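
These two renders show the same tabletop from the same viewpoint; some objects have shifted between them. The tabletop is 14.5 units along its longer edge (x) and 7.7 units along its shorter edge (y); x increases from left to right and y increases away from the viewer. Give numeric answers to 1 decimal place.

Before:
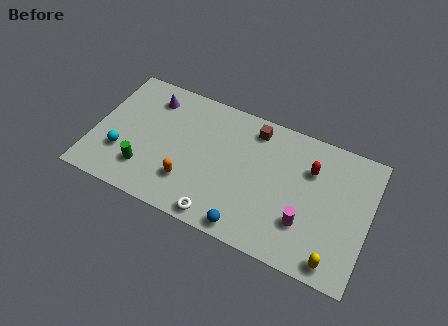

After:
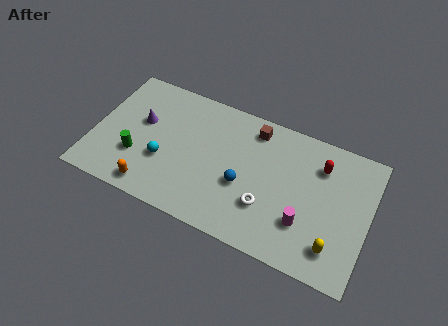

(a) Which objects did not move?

the magenta cylinder and the brown cube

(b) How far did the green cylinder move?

0.8

The green cylinder was near (2.9, 1.9) before and (2.4, 2.5) after, so it travelled √(0.5² + 0.6²) ≈ 0.8 units.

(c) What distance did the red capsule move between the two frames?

0.6

The red capsule moved from about (11.3, 5.4) to (11.8, 5.8), a distance of √(0.5² + 0.4²) ≈ 0.6.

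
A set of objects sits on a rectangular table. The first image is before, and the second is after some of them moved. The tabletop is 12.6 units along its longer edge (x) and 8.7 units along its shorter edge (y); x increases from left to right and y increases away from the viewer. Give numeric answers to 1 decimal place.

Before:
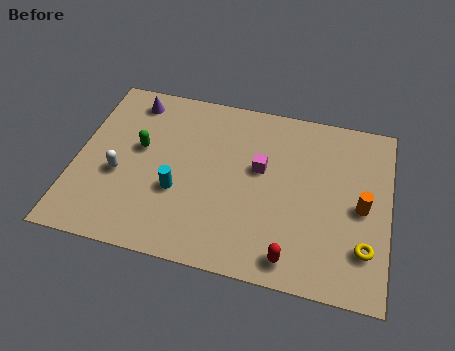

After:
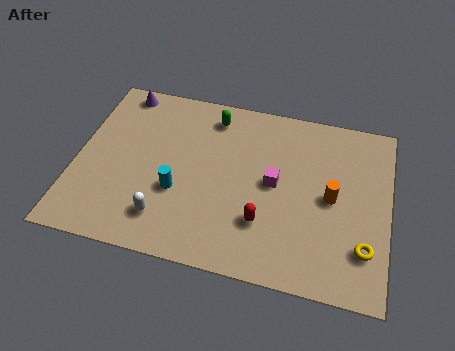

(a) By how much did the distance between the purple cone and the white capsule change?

+2.5

Before: roughly 3.9 units apart; after: 6.4. That's 2.5 units further apart.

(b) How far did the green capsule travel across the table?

3.6

The green capsule was near (2.5, 5.0) before and (5.3, 7.3) after, so it travelled √(2.8² + 2.3²) ≈ 3.6 units.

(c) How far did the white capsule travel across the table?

2.6

The white capsule moved from about (1.8, 3.5) to (3.8, 1.8), a distance of √(2.0² + 1.7²) ≈ 2.6.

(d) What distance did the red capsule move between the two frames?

1.8

From (8.9, 1.1) to (7.7, 2.5), the red capsule covered √(1.2² + 1.4²) ≈ 1.8 units.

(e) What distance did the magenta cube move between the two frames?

0.8

The magenta cube was near (7.4, 5.1) before and (8.0, 4.5) after, so it travelled √(0.6² + 0.6²) ≈ 0.8 units.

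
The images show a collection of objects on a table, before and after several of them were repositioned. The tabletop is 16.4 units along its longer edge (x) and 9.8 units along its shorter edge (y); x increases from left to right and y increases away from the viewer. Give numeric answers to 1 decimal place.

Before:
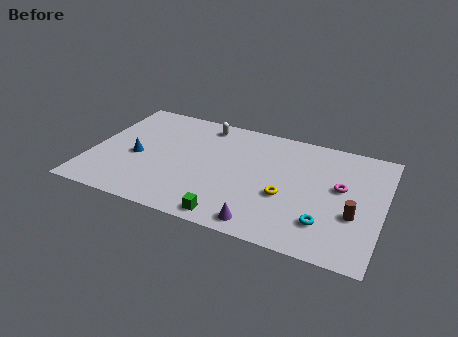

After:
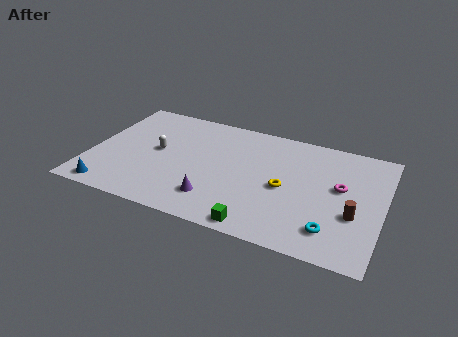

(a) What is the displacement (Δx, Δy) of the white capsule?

(-2.3, -3.3)

From the two frames, the white capsule sits at roughly (6.0, 8.5) before and (3.7, 5.2) after.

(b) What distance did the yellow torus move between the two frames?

0.7

From (11.1, 3.8) to (11.0, 4.5), the yellow torus covered √(0.1² + 0.7²) ≈ 0.7 units.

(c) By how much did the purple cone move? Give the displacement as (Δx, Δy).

(-2.8, 1.1)

From the two frames, the purple cone sits at roughly (10.1, 1.1) before and (7.3, 2.2) after.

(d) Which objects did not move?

the brown cylinder and the magenta torus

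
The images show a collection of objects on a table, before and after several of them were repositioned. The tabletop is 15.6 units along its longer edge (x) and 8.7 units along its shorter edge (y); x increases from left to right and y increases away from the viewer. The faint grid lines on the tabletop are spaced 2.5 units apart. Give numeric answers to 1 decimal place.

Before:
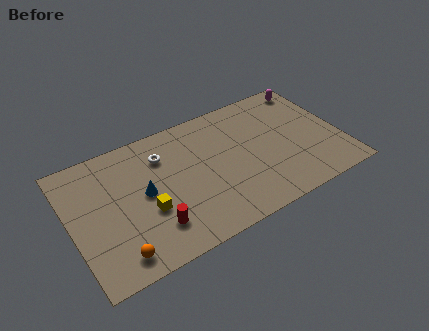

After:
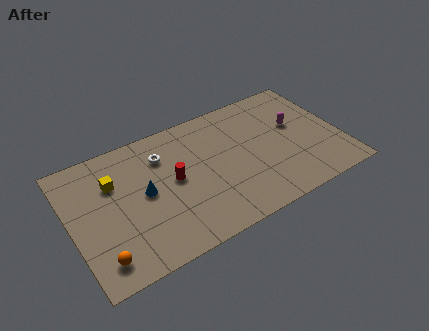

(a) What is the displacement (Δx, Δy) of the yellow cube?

(-1.6, 2.7)

The yellow cube started near (4.2, 3.3) and ended near (2.6, 6.0).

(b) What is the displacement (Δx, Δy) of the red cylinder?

(1.5, 2.5)

From the two frames, the red cylinder sits at roughly (4.4, 2.1) before and (5.9, 4.6) after.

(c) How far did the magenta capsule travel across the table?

2.7

The magenta capsule moved from about (14.5, 7.6) to (13.2, 5.2), a distance of √(1.3² + 2.4²) ≈ 2.7.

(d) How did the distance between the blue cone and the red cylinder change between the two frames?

-0.7

Before: roughly 2.4 units apart; after: 1.7. That's 0.7 units closer together.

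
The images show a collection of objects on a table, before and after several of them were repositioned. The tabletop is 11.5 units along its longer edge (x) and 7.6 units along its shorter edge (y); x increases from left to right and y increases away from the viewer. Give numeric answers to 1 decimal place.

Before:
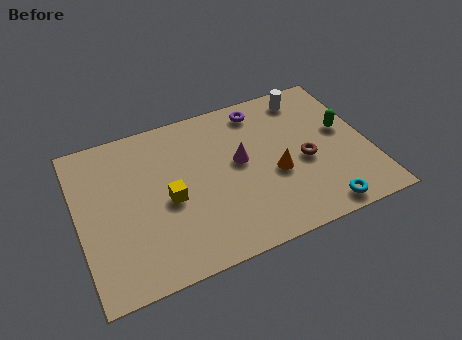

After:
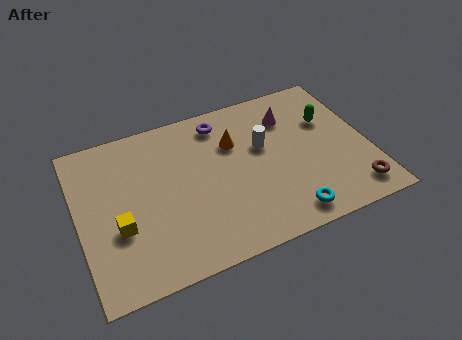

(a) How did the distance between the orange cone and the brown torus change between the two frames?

+4.7

Before: roughly 1.2 units apart; after: 5.9. That's 4.7 units further apart.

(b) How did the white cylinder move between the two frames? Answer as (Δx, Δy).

(-2.0, -1.9)

The white cylinder was at about (9.4, 6.5) and moved to about (7.4, 4.6).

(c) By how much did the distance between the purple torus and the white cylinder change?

+0.4

They were about 1.9 units apart before and 2.3 after — 0.4 units further apart.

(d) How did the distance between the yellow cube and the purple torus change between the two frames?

+0.6

They were about 5.1 units apart before and 5.7 after — 0.6 units further apart.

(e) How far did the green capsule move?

0.9

From (10.6, 4.3) to (10.1, 5.0), the green capsule covered √(0.5² + 0.7²) ≈ 0.9 units.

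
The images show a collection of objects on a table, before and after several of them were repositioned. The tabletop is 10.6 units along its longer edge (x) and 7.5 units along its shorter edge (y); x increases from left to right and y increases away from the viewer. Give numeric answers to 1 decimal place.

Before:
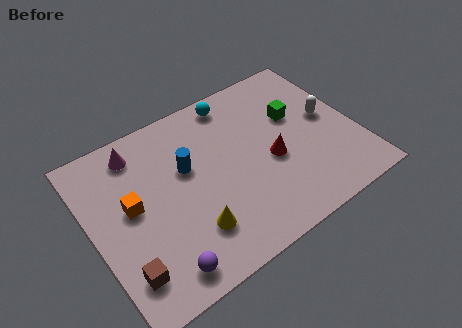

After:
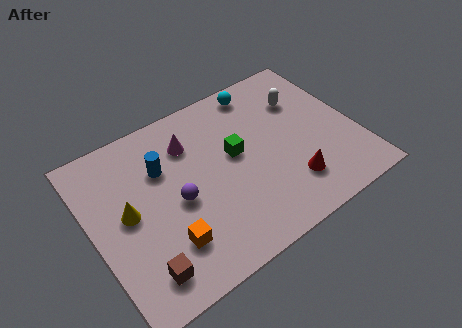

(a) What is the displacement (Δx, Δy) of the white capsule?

(-0.8, 1.3)

The white capsule was at about (9.6, 4.0) and moved to about (8.8, 5.3).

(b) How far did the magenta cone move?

2.1

The magenta cone was near (2.2, 6.3) before and (4.2, 5.6) after, so it travelled √(2.0² + 0.7²) ≈ 2.1 units.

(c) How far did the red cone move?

1.5

The red cone was near (7.1, 3.2) before and (7.6, 1.8) after, so it travelled √(0.5² + 1.4²) ≈ 1.5 units.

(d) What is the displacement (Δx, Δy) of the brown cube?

(0.6, -0.3)

From the two frames, the brown cube sits at roughly (0.9, 1.6) before and (1.5, 1.3) after.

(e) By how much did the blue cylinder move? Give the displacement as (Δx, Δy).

(-0.9, 0.5)

The blue cylinder started near (3.9, 4.6) and ended near (3.0, 5.1).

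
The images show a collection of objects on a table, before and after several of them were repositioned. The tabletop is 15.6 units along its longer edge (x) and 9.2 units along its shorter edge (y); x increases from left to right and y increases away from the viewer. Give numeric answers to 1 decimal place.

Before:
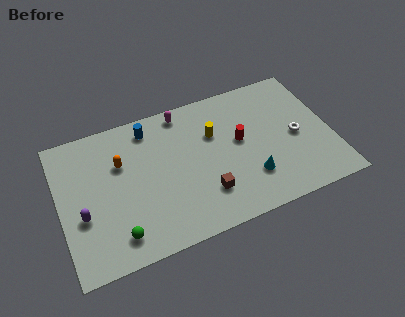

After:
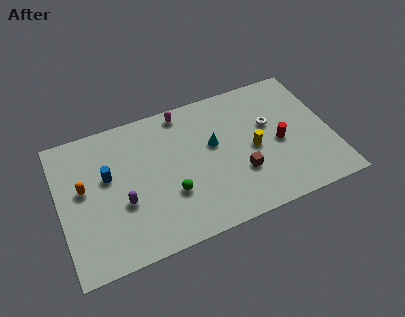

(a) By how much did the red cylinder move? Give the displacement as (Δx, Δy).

(2.2, -0.9)

The red cylinder was at about (10.4, 5.1) and moved to about (12.6, 4.2).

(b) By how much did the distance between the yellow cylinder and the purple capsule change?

-0.6

They were about 8.2 units apart before and 7.6 after — 0.6 units closer together.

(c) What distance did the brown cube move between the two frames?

2.2

The brown cube was near (8.1, 2.4) before and (10.2, 3.0) after, so it travelled √(2.1² + 0.6²) ≈ 2.2 units.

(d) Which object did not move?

the magenta capsule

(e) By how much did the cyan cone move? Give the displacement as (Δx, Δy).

(-1.8, 2.9)

The cyan cone started near (10.7, 2.5) and ended near (8.9, 5.4).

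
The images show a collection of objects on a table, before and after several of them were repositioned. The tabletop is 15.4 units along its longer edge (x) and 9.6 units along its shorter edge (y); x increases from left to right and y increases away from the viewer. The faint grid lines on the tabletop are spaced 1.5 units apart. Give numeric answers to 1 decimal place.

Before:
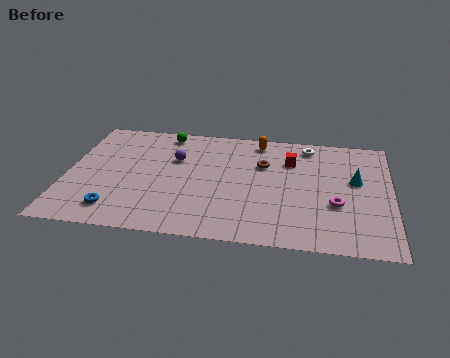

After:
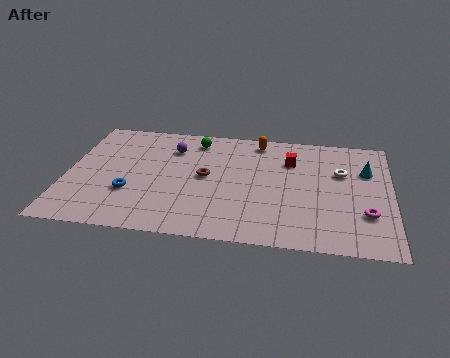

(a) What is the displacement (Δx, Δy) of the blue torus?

(0.6, 1.5)

From the two frames, the blue torus sits at roughly (2.5, 1.7) before and (3.1, 3.2) after.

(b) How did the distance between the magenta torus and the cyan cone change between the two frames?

+1.3

Before: roughly 2.3 units apart; after: 3.6. That's 1.3 units further apart.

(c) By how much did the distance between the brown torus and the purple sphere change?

-1.4

They were about 4.2 units apart before and 2.8 after — 1.4 units closer together.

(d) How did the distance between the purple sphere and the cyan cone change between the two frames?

+0.7

They were about 8.6 units apart before and 9.3 after — 0.7 units further apart.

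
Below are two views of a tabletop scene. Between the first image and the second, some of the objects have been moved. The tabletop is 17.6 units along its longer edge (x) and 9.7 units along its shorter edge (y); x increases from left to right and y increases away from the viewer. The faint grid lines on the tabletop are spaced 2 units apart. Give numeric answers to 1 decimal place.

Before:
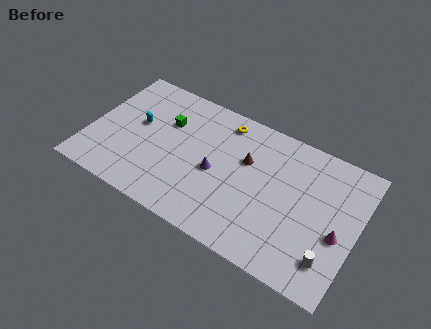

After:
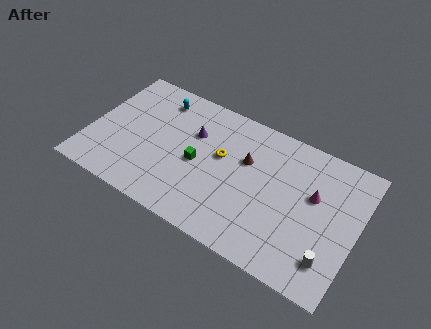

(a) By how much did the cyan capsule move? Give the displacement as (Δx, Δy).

(1.0, 2.5)

From the two frames, the cyan capsule sits at roughly (3.0, 5.5) before and (4.0, 8.0) after.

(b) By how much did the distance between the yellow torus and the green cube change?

-2.2

Before: roughly 4.0 units apart; after: 1.8. That's 2.2 units closer together.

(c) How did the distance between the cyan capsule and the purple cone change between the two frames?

-2.5

They were about 5.5 units apart before and 3.0 after — 2.5 units closer together.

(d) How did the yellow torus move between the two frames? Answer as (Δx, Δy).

(0.2, -2.6)

From the two frames, the yellow torus sits at roughly (8.4, 8.3) before and (8.6, 5.7) after.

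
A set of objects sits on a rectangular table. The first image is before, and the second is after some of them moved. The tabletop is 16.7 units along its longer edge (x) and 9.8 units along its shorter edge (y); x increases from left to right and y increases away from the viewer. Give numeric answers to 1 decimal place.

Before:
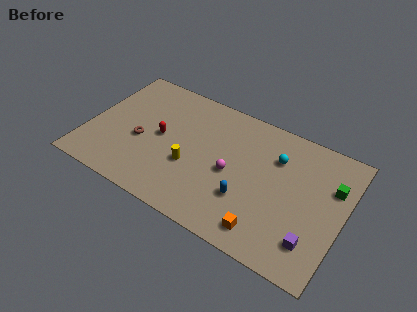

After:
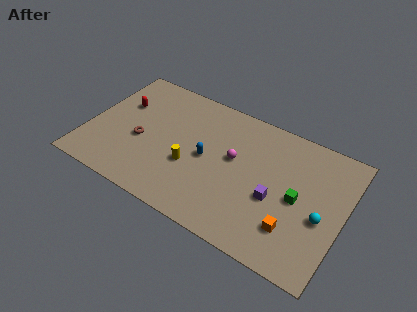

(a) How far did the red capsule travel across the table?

3.2

The red capsule was near (4.7, 5.0) before and (1.8, 6.4) after, so it travelled √(2.9² + 1.4²) ≈ 3.2 units.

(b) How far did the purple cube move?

3.2

From (15.1, 2.2) to (12.4, 4.0), the purple cube covered √(2.7² + 1.8²) ≈ 3.2 units.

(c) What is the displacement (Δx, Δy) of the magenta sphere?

(0.0, 1.1)

From the two frames, the magenta sphere sits at roughly (9.5, 4.5) before and (9.5, 5.6) after.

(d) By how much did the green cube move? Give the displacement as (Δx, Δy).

(-2.0, -1.9)

The green cube started near (15.8, 6.6) and ended near (13.8, 4.7).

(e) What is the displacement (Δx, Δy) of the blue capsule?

(-2.9, 1.7)

From the two frames, the blue capsule sits at roughly (10.7, 3.1) before and (7.8, 4.8) after.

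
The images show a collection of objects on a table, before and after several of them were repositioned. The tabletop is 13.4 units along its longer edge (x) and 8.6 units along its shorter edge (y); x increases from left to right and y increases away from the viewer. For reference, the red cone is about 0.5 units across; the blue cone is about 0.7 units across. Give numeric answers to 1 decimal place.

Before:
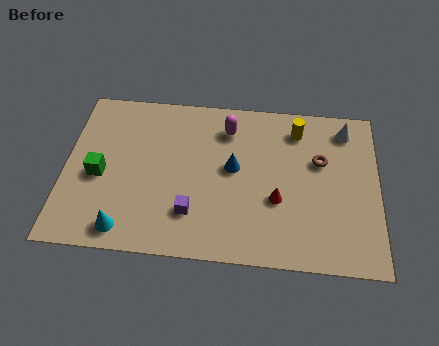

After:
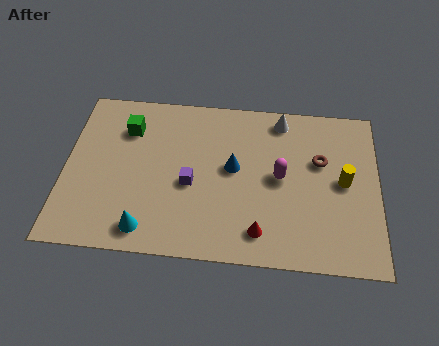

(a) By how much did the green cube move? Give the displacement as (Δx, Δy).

(1.1, 2.6)

The green cube started near (1.5, 3.8) and ended near (2.6, 6.4).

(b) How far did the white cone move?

2.8

The white cone was near (12.0, 7.2) before and (9.2, 7.5) after, so it travelled √(2.8² + 0.3²) ≈ 2.8 units.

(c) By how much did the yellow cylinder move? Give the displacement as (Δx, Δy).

(2.0, -2.6)

From the two frames, the yellow cylinder sits at roughly (9.9, 7.0) before and (11.9, 4.4) after.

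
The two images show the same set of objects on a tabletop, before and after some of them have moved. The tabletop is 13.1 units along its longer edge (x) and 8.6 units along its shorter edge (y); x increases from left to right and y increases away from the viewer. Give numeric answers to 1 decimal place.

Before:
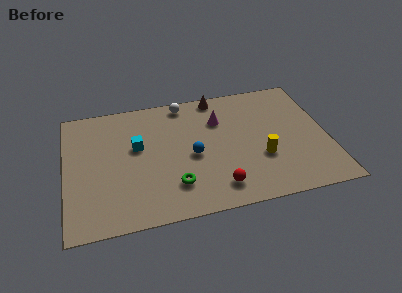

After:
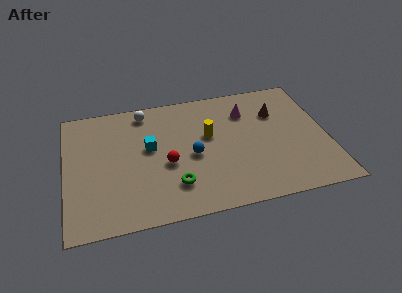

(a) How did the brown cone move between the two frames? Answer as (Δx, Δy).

(2.9, -1.8)

From the two frames, the brown cone sits at roughly (7.8, 7.8) before and (10.7, 6.0) after.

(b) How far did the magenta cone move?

1.4

From (7.8, 6.1) to (9.2, 6.4), the magenta cone covered √(1.4² + 0.3²) ≈ 1.4 units.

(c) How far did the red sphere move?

3.2

The red sphere moved from about (7.4, 1.5) to (5.0, 3.6), a distance of √(2.4² + 2.1²) ≈ 3.2.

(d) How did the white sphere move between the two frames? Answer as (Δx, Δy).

(-2.0, -0.2)

The white sphere started near (6.1, 7.7) and ended near (4.1, 7.5).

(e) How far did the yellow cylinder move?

3.3

The yellow cylinder moved from about (9.7, 3.0) to (7.2, 5.1), a distance of √(2.5² + 2.1²) ≈ 3.3.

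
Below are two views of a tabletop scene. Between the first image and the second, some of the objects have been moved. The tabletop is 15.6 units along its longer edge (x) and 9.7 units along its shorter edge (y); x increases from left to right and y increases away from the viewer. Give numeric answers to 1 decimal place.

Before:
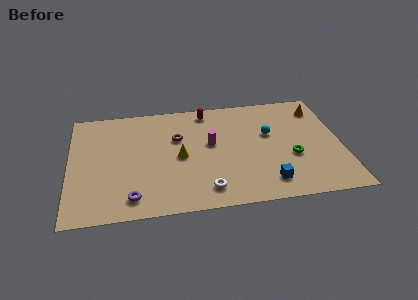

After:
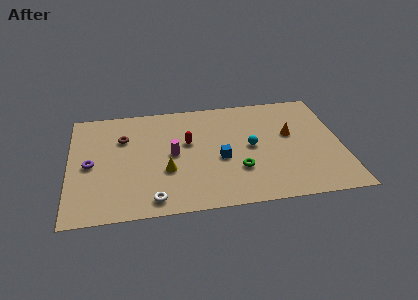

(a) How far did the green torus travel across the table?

3.2

From (12.7, 3.7) to (9.6, 3.0), the green torus covered √(3.1² + 0.7²) ≈ 3.2 units.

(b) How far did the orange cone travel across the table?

2.8

The orange cone moved from about (14.5, 7.8) to (12.7, 5.7), a distance of √(1.8² + 2.1²) ≈ 2.8.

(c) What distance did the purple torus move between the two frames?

3.9

The purple torus moved from about (3.5, 1.5) to (1.2, 4.6), a distance of √(2.3² + 3.1²) ≈ 3.9.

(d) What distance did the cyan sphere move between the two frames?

1.5

The cyan sphere moved from about (11.5, 5.9) to (10.4, 4.9), a distance of √(1.1² + 1.0²) ≈ 1.5.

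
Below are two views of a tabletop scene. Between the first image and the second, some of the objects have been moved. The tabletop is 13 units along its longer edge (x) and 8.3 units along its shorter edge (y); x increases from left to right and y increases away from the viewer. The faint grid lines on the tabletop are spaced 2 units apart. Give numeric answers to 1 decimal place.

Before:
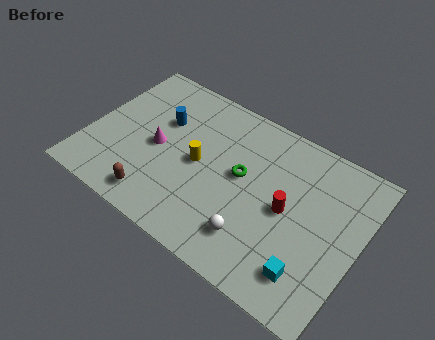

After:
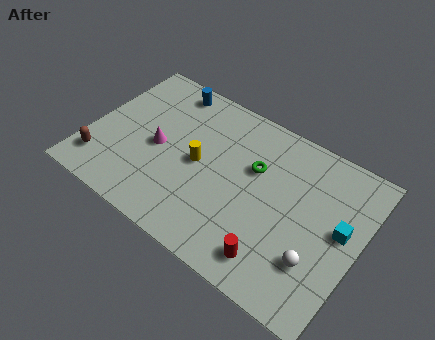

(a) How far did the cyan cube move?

3.0

The cyan cube moved from about (11.1, 1.7) to (12.1, 4.5), a distance of √(1.0² + 2.8²) ≈ 3.0.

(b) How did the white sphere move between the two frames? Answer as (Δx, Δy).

(2.9, 0.5)

From the two frames, the white sphere sits at roughly (8.4, 1.9) before and (11.3, 2.4) after.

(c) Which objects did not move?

the magenta cone and the yellow cylinder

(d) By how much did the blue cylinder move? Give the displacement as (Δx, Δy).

(-0.1, 1.9)

From the two frames, the blue cylinder sits at roughly (3.2, 5.4) before and (3.1, 7.3) after.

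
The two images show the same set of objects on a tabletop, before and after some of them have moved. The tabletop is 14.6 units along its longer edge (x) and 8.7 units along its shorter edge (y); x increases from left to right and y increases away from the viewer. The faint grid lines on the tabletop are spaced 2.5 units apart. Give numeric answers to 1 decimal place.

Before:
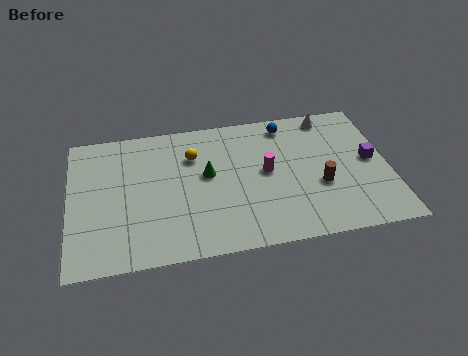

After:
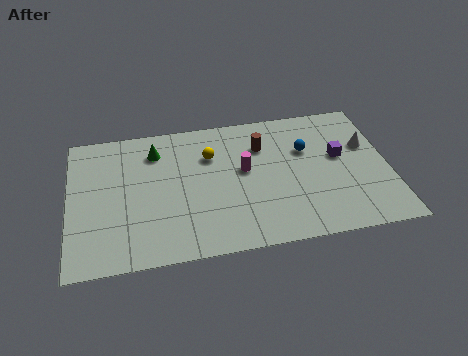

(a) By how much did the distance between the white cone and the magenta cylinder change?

+1.3

Before: roughly 4.4 units apart; after: 5.7. That's 1.3 units further apart.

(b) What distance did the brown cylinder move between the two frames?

3.9

From (11.4, 3.3) to (8.9, 6.3), the brown cylinder covered √(2.5² + 3.0²) ≈ 3.9 units.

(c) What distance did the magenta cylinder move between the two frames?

1.0

The magenta cylinder moved from about (9.0, 4.6) to (8.0, 4.9), a distance of √(1.0² + 0.3²) ≈ 1.0.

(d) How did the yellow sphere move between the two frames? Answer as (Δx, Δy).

(0.8, -0.1)

The yellow sphere was at about (5.7, 6.2) and moved to about (6.5, 6.1).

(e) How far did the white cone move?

2.7

The white cone moved from about (12.1, 7.7) to (13.7, 5.5), a distance of √(1.6² + 2.2²) ≈ 2.7.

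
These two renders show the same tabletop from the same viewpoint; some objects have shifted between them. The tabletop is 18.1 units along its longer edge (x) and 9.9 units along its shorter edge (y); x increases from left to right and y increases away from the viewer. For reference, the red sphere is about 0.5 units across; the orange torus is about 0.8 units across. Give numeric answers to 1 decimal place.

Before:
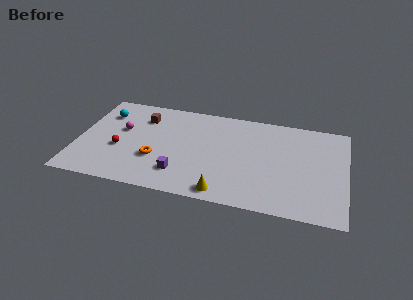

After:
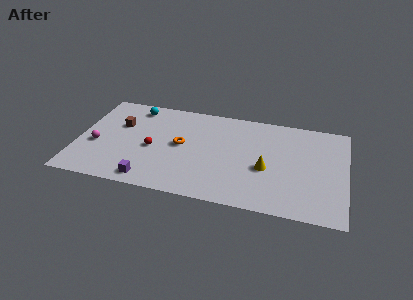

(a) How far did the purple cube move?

2.3

The purple cube was near (7.1, 2.3) before and (5.1, 1.2) after, so it travelled √(2.0² + 1.1²) ≈ 2.3 units.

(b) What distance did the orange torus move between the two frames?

2.4

The orange torus was near (5.4, 3.4) before and (7.0, 5.2) after, so it travelled √(1.6² + 1.8²) ≈ 2.4 units.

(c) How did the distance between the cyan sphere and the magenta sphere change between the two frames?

+3.1

They were about 2.0 units apart before and 5.1 after — 3.1 units further apart.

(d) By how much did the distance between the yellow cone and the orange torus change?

+0.7

They were about 5.2 units apart before and 5.9 after — 0.7 units further apart.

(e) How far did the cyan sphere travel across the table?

2.3

The cyan sphere was near (1.6, 7.4) before and (3.6, 8.5) after, so it travelled √(2.0² + 1.1²) ≈ 2.3 units.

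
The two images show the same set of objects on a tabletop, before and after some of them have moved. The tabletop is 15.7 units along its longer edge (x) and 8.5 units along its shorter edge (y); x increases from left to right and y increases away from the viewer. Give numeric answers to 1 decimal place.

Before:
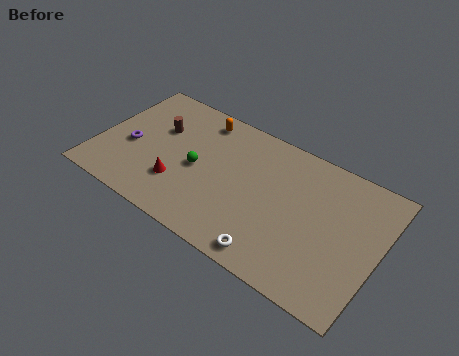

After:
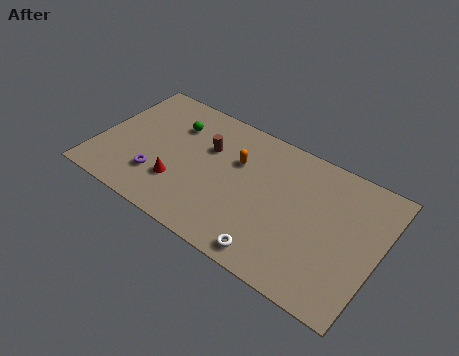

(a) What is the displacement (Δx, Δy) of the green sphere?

(-1.7, 2.2)

The green sphere was at about (5.6, 4.0) and moved to about (3.9, 6.2).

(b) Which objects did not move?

the red cone and the white torus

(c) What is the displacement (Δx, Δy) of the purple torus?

(1.8, -1.3)

From the two frames, the purple torus sits at roughly (1.8, 3.6) before and (3.6, 2.3) after.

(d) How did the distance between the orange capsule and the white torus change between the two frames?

-2.8

They were about 8.2 units apart before and 5.4 after — 2.8 units closer together.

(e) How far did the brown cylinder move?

2.8

The brown cylinder was near (3.1, 5.5) before and (5.9, 5.6) after, so it travelled √(2.8² + 0.1²) ≈ 2.8 units.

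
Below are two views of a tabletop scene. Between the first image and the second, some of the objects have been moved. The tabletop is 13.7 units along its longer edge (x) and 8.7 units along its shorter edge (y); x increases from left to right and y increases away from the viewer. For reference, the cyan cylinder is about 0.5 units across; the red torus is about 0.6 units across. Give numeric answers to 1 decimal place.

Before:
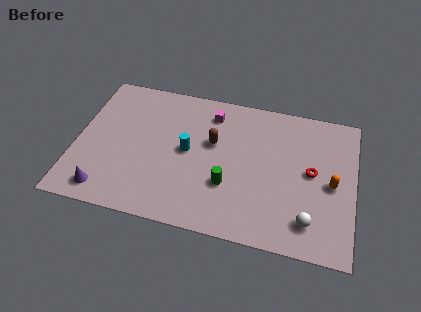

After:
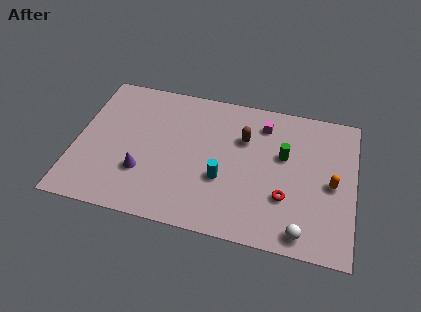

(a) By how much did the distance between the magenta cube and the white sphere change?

-1.0

The distance was about 7.4 in the first image and 6.4 in the second, so they moved 1.0 units closer together.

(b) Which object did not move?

the orange capsule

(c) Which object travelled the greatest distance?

the green cylinder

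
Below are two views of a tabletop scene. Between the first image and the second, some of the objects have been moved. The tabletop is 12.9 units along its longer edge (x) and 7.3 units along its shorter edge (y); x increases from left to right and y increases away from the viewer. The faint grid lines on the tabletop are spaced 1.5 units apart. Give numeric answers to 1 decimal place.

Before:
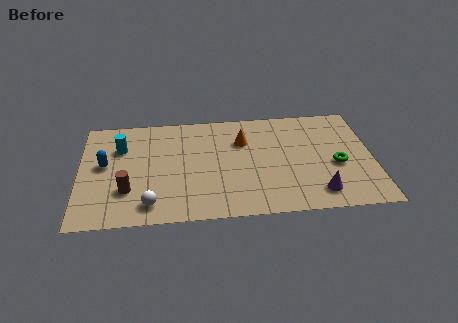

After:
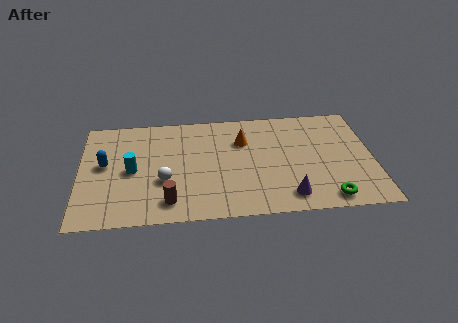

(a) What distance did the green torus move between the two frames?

2.3

The green torus moved from about (11.3, 3.1) to (10.8, 0.9), a distance of √(0.5² + 2.2²) ≈ 2.3.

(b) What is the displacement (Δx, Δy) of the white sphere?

(0.6, 1.5)

The white sphere started near (3.1, 1.2) and ended near (3.7, 2.7).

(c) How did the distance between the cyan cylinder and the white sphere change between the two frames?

-2.5

The distance was about 4.1 in the first image and 1.6 in the second, so they moved 2.5 units closer together.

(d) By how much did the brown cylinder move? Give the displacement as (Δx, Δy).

(1.8, -0.9)

The brown cylinder started near (2.1, 2.2) and ended near (3.9, 1.3).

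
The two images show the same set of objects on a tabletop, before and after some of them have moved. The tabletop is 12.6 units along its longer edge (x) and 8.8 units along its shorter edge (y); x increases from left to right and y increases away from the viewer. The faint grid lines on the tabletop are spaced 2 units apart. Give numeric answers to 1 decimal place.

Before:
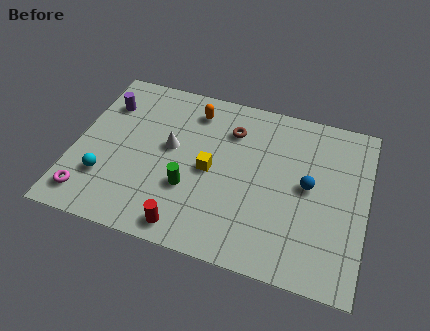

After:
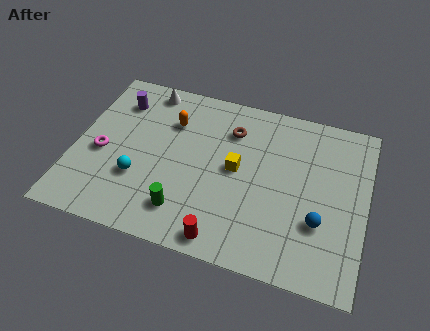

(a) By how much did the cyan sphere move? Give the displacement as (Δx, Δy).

(1.4, 0.4)

The cyan sphere started near (1.5, 2.5) and ended near (2.9, 2.9).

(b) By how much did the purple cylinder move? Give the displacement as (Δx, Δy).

(0.5, 0.3)

The purple cylinder was at about (1.1, 6.5) and moved to about (1.6, 6.8).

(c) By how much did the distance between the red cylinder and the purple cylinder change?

+1.0

The distance was about 6.9 in the first image and 7.9 in the second, so they moved 1.0 units further apart.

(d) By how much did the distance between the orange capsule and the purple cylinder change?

-1.4

The distance was about 3.9 in the first image and 2.5 in the second, so they moved 1.4 units closer together.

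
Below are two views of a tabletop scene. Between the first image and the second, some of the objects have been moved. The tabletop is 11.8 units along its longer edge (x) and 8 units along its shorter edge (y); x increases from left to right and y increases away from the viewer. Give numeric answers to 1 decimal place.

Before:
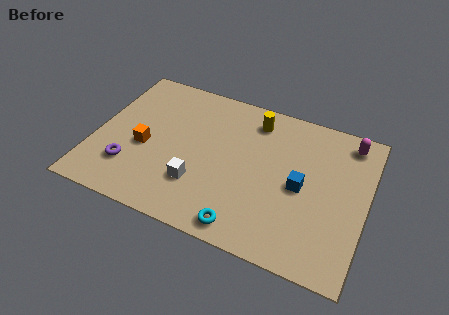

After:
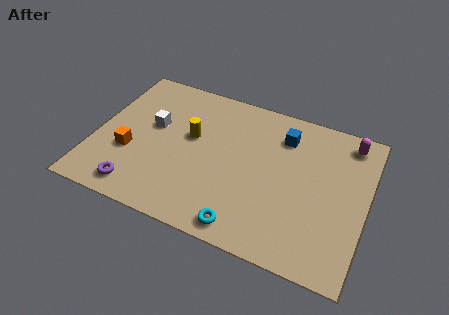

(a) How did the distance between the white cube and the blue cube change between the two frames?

+1.2

Before: roughly 4.6 units apart; after: 5.8. That's 1.2 units further apart.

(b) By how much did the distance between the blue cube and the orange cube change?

+0.4

Before: roughly 6.8 units apart; after: 7.2. That's 0.4 units further apart.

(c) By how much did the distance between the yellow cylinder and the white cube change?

-3.0

The distance was about 4.7 in the first image and 1.7 in the second, so they moved 3.0 units closer together.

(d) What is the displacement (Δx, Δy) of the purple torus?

(0.5, -1.0)

The purple torus started near (1.7, 2.1) and ended near (2.2, 1.1).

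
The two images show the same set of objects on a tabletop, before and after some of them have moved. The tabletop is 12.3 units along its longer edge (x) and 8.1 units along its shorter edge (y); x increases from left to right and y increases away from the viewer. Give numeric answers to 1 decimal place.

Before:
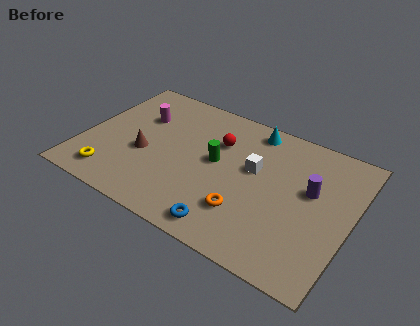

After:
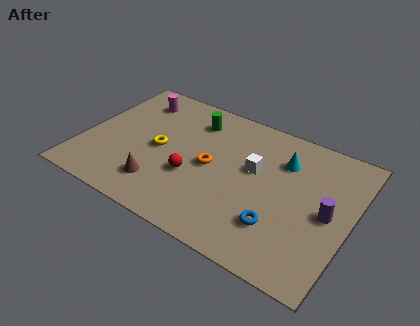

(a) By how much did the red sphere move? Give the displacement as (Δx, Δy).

(-0.8, -2.6)

From the two frames, the red sphere sits at roughly (6.0, 5.6) before and (5.2, 3.0) after.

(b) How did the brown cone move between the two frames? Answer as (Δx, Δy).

(1.0, -1.5)

The brown cone was at about (2.9, 3.3) and moved to about (3.9, 1.8).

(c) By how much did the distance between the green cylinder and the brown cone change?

+1.3

The distance was about 3.4 in the first image and 4.7 in the second, so they moved 1.3 units further apart.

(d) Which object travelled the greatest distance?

the yellow torus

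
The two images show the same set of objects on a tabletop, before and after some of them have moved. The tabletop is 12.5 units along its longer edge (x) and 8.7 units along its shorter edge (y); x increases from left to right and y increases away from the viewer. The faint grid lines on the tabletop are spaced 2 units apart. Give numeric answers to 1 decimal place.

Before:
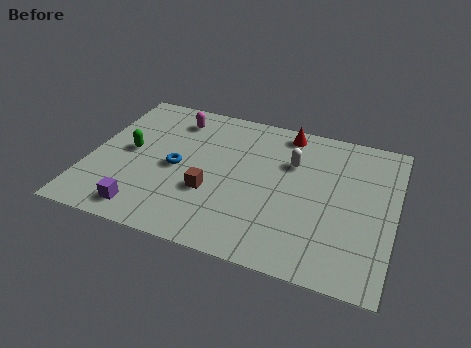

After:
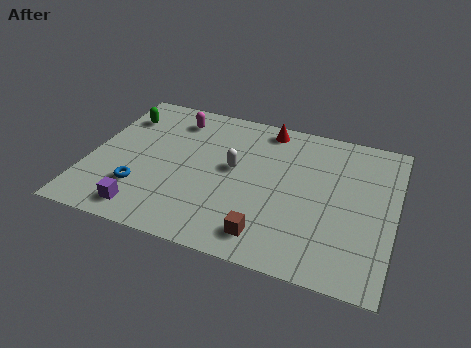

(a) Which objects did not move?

the purple cube and the magenta capsule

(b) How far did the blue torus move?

2.1

The blue torus was near (3.6, 4.1) before and (2.3, 2.4) after, so it travelled √(1.3² + 1.7²) ≈ 2.1 units.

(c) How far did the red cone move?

0.8

The red cone was near (7.8, 7.7) before and (7.0, 7.7) after, so it travelled √(0.8² + 0.0²) ≈ 0.8 units.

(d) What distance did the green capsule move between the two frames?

2.2

From (1.6, 4.5) to (1.0, 6.6), the green capsule covered √(0.6² + 2.1²) ≈ 2.2 units.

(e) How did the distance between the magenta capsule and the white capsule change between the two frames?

-1.6

The distance was about 5.1 in the first image and 3.5 in the second, so they moved 1.6 units closer together.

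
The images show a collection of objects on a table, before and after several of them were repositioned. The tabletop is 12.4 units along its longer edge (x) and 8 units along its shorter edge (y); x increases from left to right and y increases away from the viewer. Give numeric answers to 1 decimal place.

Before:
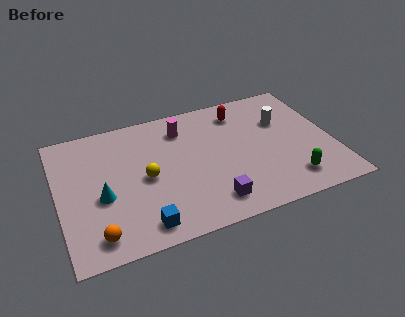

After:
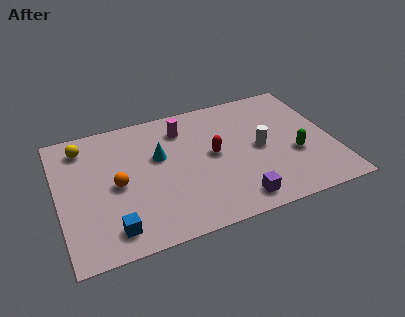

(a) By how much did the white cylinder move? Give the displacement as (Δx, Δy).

(-1.2, -1.4)

From the two frames, the white cylinder sits at roughly (10.3, 5.3) before and (9.1, 3.9) after.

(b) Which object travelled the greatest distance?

the yellow sphere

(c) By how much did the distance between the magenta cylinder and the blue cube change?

+0.5

They were about 5.7 units apart before and 6.2 after — 0.5 units further apart.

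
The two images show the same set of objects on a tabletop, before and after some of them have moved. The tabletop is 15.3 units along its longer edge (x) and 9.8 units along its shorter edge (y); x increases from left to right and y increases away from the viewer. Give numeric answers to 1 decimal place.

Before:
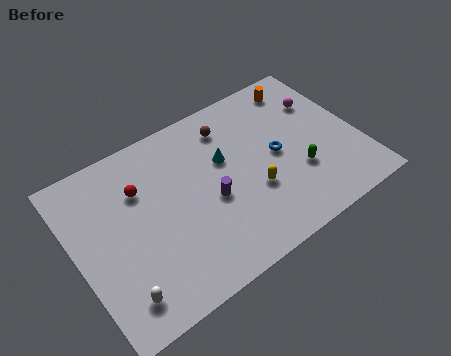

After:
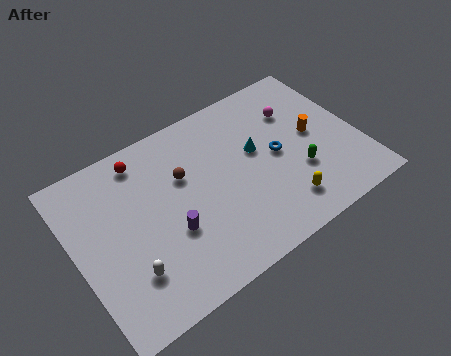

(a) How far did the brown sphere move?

3.2

The brown sphere moved from about (8.8, 7.9) to (6.0, 6.3), a distance of √(2.8² + 1.6²) ≈ 3.2.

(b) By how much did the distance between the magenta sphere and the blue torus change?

-0.9

They were about 3.5 units apart before and 2.6 after — 0.9 units closer together.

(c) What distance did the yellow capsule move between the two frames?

2.1

The yellow capsule was near (9.3, 3.5) before and (10.6, 1.9) after, so it travelled √(1.3² + 1.6²) ≈ 2.1 units.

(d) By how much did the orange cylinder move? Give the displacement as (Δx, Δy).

(0.0, -3.3)

The orange cylinder was at about (13.0, 8.4) and moved to about (13.0, 5.1).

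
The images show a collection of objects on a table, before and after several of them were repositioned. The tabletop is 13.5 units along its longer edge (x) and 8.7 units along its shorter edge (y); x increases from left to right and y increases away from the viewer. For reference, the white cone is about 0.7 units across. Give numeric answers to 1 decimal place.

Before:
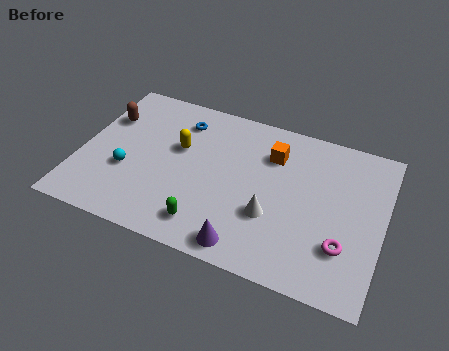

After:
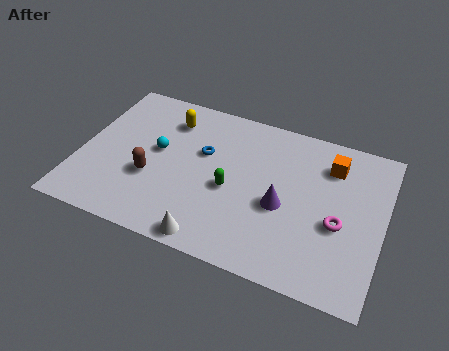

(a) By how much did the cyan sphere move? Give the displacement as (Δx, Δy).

(1.2, 1.6)

From the two frames, the cyan sphere sits at roughly (2.2, 3.2) before and (3.4, 4.8) after.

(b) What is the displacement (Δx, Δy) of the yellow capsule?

(-0.6, 1.5)

The yellow capsule was at about (4.3, 5.3) and moved to about (3.7, 6.8).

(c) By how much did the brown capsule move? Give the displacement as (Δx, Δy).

(2.4, -2.8)

The brown capsule was at about (0.9, 6.0) and moved to about (3.3, 3.2).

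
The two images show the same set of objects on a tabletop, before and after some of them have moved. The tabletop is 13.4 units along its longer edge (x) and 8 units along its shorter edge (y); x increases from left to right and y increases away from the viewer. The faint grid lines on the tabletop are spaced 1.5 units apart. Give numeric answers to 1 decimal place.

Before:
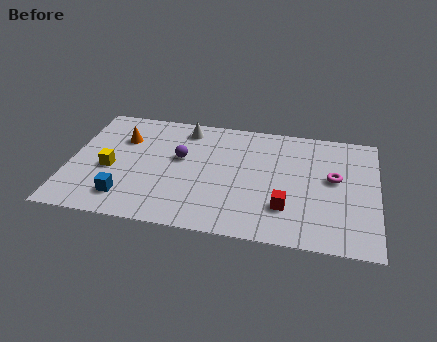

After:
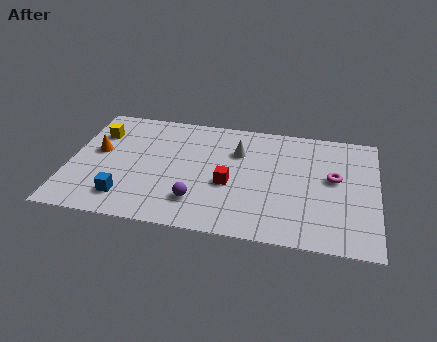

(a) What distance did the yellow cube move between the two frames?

2.5

From (1.8, 3.4) to (1.1, 5.8), the yellow cube covered √(0.7² + 2.4²) ≈ 2.5 units.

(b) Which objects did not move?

the blue cube and the magenta torus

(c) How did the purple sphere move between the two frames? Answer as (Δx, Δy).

(0.9, -2.8)

The purple sphere was at about (4.8, 4.7) and moved to about (5.7, 1.9).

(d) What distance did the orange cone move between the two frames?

1.5

The orange cone was near (2.2, 5.6) before and (1.2, 4.5) after, so it travelled √(1.0² + 1.1²) ≈ 1.5 units.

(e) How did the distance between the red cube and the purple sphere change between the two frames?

-3.4

The distance was about 5.3 in the first image and 1.9 in the second, so they moved 3.4 units closer together.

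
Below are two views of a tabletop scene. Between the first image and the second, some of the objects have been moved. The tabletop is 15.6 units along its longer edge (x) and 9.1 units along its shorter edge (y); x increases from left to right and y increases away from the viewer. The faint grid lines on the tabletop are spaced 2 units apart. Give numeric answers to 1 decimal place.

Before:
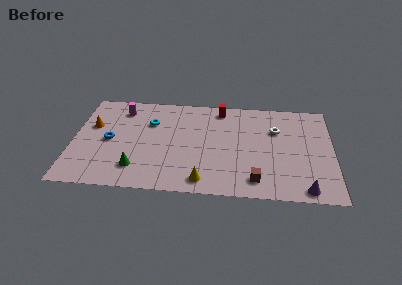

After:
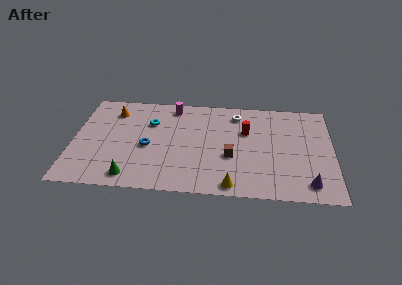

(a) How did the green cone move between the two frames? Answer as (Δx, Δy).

(-0.3, -0.8)

The green cone started near (3.9, 2.0) and ended near (3.6, 1.2).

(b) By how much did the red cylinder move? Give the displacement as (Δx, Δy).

(1.6, -2.0)

The red cylinder was at about (8.8, 7.9) and moved to about (10.4, 5.9).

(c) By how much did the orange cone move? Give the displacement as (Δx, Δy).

(1.2, 1.5)

The orange cone was at about (1.1, 5.7) and moved to about (2.3, 7.2).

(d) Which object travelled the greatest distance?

the magenta cylinder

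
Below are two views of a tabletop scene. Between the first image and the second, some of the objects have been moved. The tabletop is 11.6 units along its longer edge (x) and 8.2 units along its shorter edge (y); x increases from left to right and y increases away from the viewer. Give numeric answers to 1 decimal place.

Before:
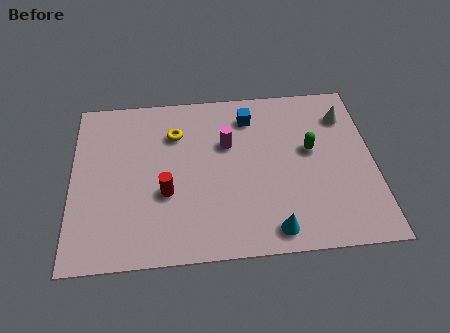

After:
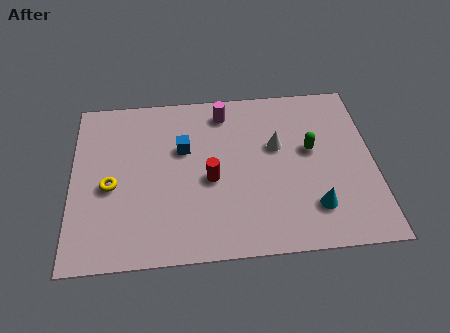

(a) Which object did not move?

the green capsule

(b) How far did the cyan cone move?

1.8

From (7.6, 1.0) to (9.2, 1.9), the cyan cone covered √(1.6² + 0.9²) ≈ 1.8 units.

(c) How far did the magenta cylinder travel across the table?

1.6

The magenta cylinder was near (6.0, 5.3) before and (5.9, 6.9) after, so it travelled √(0.1² + 1.6²) ≈ 1.6 units.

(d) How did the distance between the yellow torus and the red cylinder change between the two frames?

+0.9

The distance was about 2.9 in the first image and 3.8 in the second, so they moved 0.9 units further apart.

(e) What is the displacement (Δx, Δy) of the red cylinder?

(1.7, 0.5)

The red cylinder was at about (3.6, 3.1) and moved to about (5.3, 3.6).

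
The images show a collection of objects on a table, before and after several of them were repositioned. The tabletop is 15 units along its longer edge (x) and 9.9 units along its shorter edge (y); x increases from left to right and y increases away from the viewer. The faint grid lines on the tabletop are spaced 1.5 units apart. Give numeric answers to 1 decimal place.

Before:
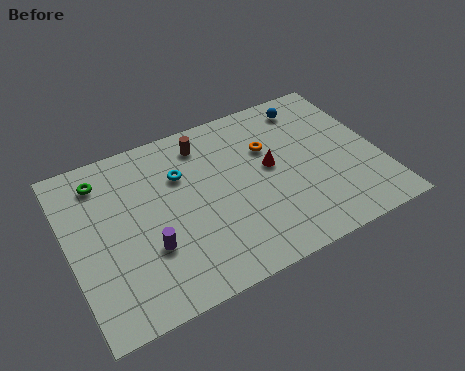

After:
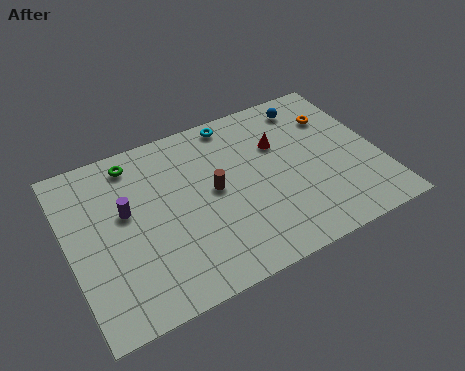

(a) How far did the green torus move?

1.6

From (1.9, 8.1) to (3.5, 8.5), the green torus covered √(1.6² + 0.4²) ≈ 1.6 units.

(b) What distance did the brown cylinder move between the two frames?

3.0

From (6.9, 8.2) to (7.0, 5.2), the brown cylinder covered √(0.1² + 3.0²) ≈ 3.0 units.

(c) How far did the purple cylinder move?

2.6

The purple cylinder was near (3.6, 3.3) before and (2.8, 5.8) after, so it travelled √(0.8² + 2.5²) ≈ 2.6 units.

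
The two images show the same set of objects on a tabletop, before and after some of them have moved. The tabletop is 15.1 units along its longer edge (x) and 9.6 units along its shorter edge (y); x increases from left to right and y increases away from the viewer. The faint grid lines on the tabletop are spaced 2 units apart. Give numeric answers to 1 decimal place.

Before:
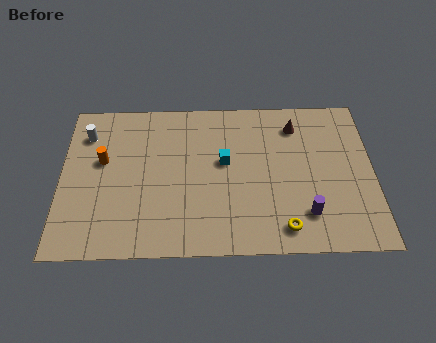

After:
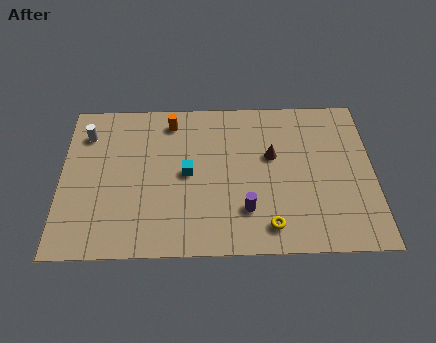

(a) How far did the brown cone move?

2.2

From (11.4, 7.7) to (10.2, 5.8), the brown cone covered √(1.2² + 1.9²) ≈ 2.2 units.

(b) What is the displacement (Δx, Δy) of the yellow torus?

(-0.7, 0.1)

From the two frames, the yellow torus sits at roughly (10.7, 1.4) before and (10.0, 1.5) after.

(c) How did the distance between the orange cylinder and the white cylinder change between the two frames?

+2.3

They were about 1.9 units apart before and 4.2 after — 2.3 units further apart.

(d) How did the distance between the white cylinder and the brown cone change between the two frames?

-1.1

Before: roughly 10.2 units apart; after: 9.1. That's 1.1 units closer together.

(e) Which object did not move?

the white cylinder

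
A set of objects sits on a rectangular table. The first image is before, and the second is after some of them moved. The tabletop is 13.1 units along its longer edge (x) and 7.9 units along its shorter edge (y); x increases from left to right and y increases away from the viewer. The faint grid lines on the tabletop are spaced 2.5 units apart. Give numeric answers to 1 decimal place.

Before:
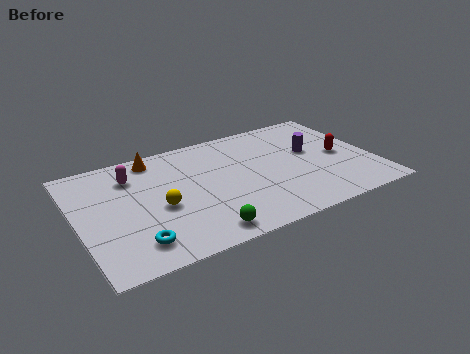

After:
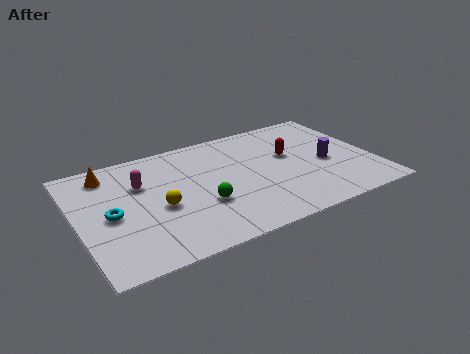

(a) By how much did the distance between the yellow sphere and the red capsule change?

-2.1

They were about 8.2 units apart before and 6.1 after — 2.1 units closer together.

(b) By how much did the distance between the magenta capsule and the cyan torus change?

-2.3

Before: roughly 4.5 units apart; after: 2.2. That's 2.3 units closer together.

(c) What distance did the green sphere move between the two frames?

1.8

From (5.0, 1.0) to (5.3, 2.8), the green sphere covered √(0.3² + 1.8²) ≈ 1.8 units.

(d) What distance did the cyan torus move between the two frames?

2.3

The cyan torus moved from about (2.2, 1.5) to (1.4, 3.7), a distance of √(0.8² + 2.2²) ≈ 2.3.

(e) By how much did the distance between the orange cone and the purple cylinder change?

+2.7

The distance was about 7.2 in the first image and 9.9 in the second, so they moved 2.7 units further apart.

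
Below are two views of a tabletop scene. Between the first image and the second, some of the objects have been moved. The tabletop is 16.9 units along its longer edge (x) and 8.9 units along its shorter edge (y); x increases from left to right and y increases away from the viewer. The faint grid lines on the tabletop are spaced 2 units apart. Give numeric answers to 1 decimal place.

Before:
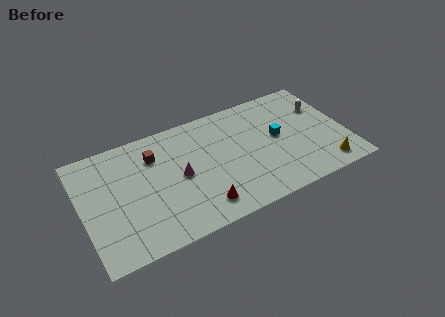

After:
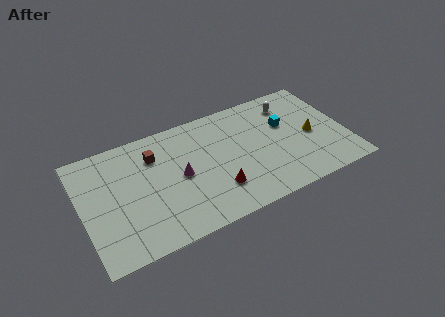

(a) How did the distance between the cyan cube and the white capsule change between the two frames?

-1.8

The distance was about 3.4 in the first image and 1.6 in the second, so they moved 1.8 units closer together.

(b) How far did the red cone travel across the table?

1.4

The red cone was near (7.2, 1.6) before and (8.3, 2.4) after, so it travelled √(1.1² + 0.8²) ≈ 1.4 units.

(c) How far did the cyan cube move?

1.0

From (12.6, 4.8) to (13.2, 5.6), the cyan cube covered √(0.6² + 0.8²) ≈ 1.0 units.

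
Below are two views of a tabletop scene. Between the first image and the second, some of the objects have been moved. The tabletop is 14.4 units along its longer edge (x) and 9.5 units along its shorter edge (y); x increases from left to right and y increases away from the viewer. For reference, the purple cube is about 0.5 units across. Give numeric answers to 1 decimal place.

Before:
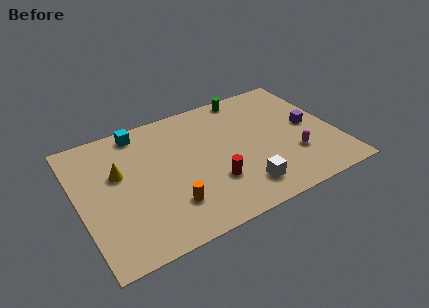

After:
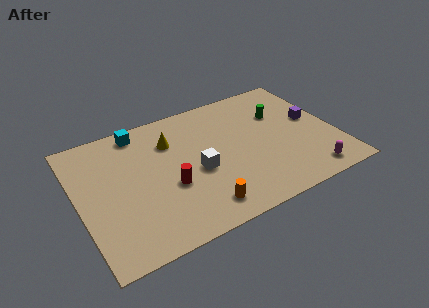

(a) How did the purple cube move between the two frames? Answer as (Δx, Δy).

(0.3, 0.4)

The purple cube was at about (13.0, 4.8) and moved to about (13.3, 5.2).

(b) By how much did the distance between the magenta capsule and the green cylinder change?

-0.7

The distance was about 6.0 in the first image and 5.3 in the second, so they moved 0.7 units closer together.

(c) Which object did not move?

the cyan cube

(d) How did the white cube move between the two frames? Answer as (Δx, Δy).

(-2.2, 2.3)

The white cube was at about (8.7, 1.8) and moved to about (6.5, 4.1).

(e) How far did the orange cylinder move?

1.8

From (4.7, 2.4) to (6.3, 1.5), the orange cylinder covered √(1.6² + 0.9²) ≈ 1.8 units.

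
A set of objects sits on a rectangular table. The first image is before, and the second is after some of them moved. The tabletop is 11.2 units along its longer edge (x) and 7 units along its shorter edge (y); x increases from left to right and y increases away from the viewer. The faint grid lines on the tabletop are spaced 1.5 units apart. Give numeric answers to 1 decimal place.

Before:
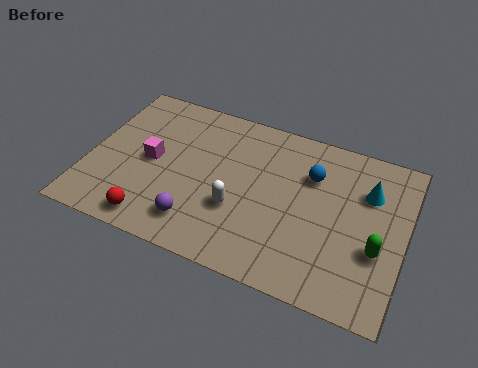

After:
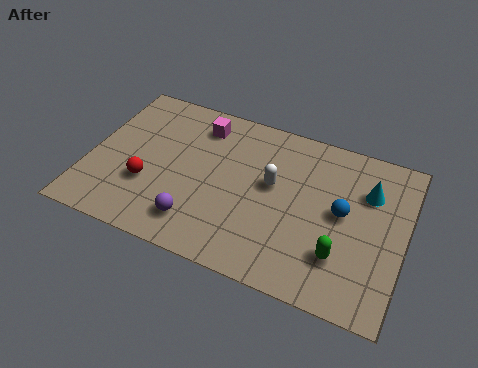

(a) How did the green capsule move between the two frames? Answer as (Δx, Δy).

(-1.2, -0.7)

From the two frames, the green capsule sits at roughly (10.3, 2.6) before and (9.1, 1.9) after.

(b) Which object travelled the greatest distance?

the magenta cube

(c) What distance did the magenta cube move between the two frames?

2.7

From (2.2, 3.5) to (3.7, 5.7), the magenta cube covered √(1.5² + 2.2²) ≈ 2.7 units.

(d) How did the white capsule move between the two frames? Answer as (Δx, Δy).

(1.1, 1.5)

From the two frames, the white capsule sits at roughly (5.4, 2.5) before and (6.5, 4.0) after.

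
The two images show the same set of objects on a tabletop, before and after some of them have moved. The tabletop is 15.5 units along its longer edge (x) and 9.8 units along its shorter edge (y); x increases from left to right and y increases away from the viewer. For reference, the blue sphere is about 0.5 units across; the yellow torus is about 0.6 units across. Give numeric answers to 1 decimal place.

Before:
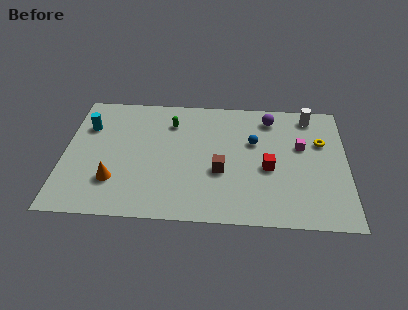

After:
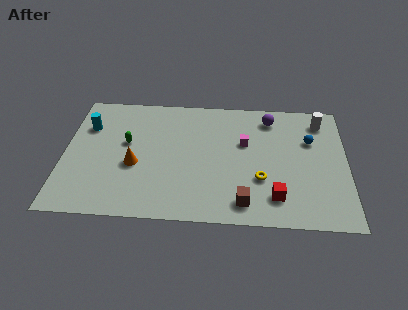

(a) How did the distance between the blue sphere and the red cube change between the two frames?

+2.7

The distance was about 2.2 in the first image and 4.9 in the second, so they moved 2.7 units further apart.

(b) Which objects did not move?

the purple sphere and the cyan cylinder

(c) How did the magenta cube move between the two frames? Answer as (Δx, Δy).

(-3.1, 0.1)

From the two frames, the magenta cube sits at roughly (13.0, 6.0) before and (9.9, 6.1) after.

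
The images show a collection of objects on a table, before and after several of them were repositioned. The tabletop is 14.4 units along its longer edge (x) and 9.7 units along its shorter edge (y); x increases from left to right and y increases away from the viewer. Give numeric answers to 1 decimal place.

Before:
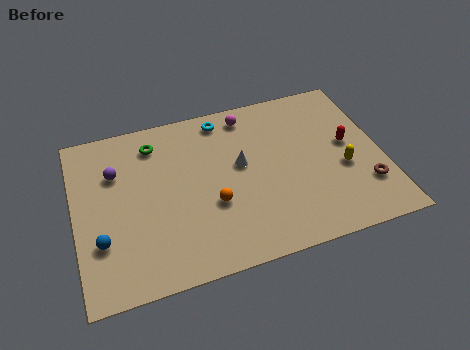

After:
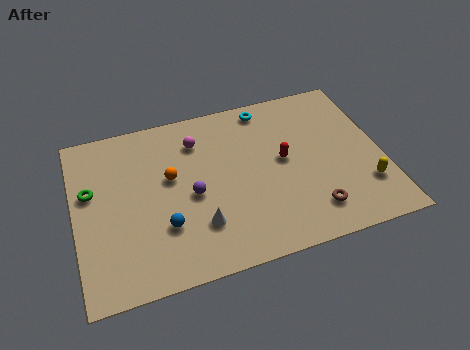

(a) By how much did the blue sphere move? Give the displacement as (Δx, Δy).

(2.9, 0.0)

The blue sphere started near (1.1, 3.0) and ended near (4.0, 3.0).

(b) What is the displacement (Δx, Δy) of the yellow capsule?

(0.9, -1.3)

From the two frames, the yellow capsule sits at roughly (12.5, 3.9) before and (13.4, 2.6) after.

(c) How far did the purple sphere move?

4.1

The purple sphere moved from about (2.0, 6.7) to (5.4, 4.4), a distance of √(3.4² + 2.3²) ≈ 4.1.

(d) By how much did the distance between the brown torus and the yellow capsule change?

+1.1

Before: roughly 1.6 units apart; after: 2.7. That's 1.1 units further apart.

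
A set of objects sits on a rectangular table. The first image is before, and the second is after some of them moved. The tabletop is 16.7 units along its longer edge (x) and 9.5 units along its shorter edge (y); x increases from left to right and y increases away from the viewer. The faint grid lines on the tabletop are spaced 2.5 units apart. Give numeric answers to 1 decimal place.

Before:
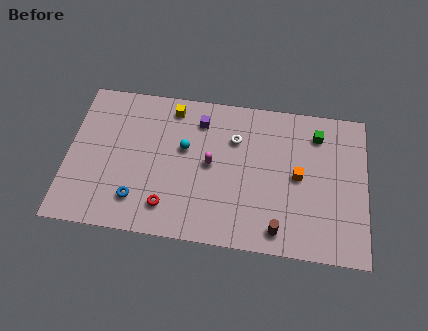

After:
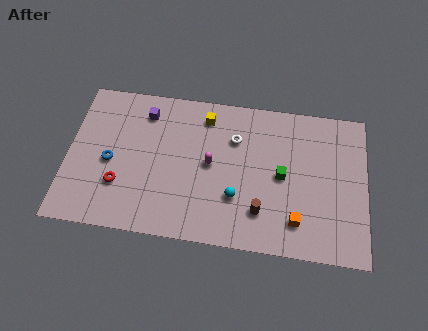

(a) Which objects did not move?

the white torus and the magenta capsule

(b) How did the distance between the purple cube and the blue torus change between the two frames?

-2.6

The distance was about 6.4 in the first image and 3.8 in the second, so they moved 2.6 units closer together.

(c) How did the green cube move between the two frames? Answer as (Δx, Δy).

(-1.9, -2.9)

The green cube was at about (13.9, 7.6) and moved to about (12.0, 4.7).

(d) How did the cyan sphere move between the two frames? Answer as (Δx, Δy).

(3.0, -2.7)

From the two frames, the cyan sphere sits at roughly (6.5, 5.7) before and (9.5, 3.0) after.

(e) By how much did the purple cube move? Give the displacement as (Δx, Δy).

(-3.1, 0.1)

From the two frames, the purple cube sits at roughly (7.3, 7.6) before and (4.2, 7.7) after.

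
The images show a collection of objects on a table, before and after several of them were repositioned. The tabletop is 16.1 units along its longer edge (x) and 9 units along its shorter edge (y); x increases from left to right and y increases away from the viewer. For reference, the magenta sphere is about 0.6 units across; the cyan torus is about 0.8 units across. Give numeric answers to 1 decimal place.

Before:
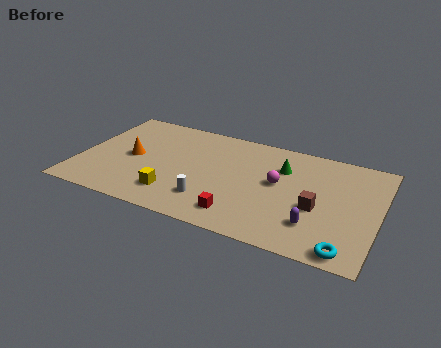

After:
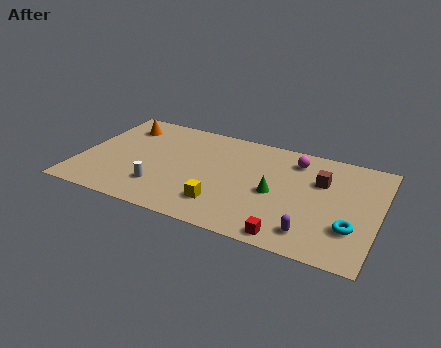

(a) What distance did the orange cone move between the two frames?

2.8

The orange cone moved from about (2.8, 4.4) to (1.9, 7.1), a distance of √(0.9² + 2.7²) ≈ 2.8.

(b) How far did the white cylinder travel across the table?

2.7

The white cylinder moved from about (7.3, 2.2) to (4.6, 2.3), a distance of √(2.7² + 0.1²) ≈ 2.7.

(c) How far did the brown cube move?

2.3

The brown cube was near (12.9, 3.7) before and (12.9, 6.0) after, so it travelled √(0.0² + 2.3²) ≈ 2.3 units.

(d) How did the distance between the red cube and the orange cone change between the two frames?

+4.8

The distance was about 6.8 in the first image and 11.6 in the second, so they moved 4.8 units further apart.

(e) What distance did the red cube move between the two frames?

2.8

From (9.0, 1.6) to (11.7, 0.9), the red cube covered √(2.7² + 0.7²) ≈ 2.8 units.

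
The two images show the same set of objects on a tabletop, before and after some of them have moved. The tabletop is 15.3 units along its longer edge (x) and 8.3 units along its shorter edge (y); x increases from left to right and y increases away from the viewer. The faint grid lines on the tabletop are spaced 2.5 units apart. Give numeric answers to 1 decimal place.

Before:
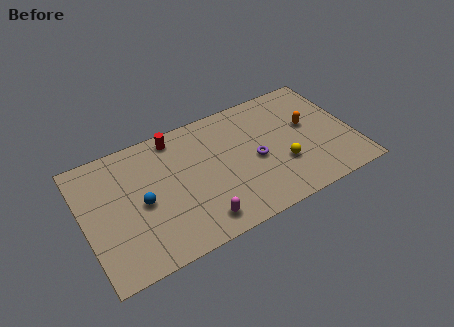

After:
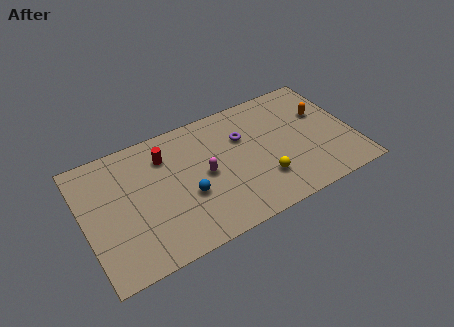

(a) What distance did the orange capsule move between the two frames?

1.0

The orange capsule was near (12.9, 4.8) before and (13.8, 5.3) after, so it travelled √(0.9² + 0.5²) ≈ 1.0 units.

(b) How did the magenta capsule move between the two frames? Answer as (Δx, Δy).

(0.7, 2.8)

From the two frames, the magenta capsule sits at roughly (6.1, 1.3) before and (6.8, 4.1) after.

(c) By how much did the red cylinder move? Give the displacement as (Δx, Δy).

(-0.7, -1.0)

From the two frames, the red cylinder sits at roughly (5.5, 7.3) before and (4.8, 6.3) after.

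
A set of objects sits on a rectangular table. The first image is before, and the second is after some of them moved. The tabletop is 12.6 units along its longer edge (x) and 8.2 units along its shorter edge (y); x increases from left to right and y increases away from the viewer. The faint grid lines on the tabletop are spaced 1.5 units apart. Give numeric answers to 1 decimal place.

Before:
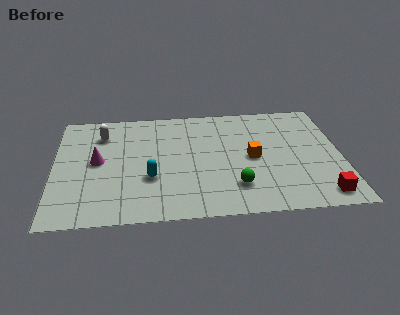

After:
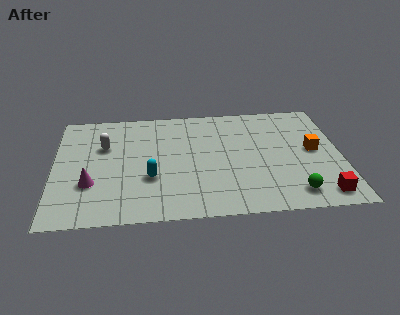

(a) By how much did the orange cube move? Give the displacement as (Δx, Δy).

(2.7, 0.3)

The orange cube was at about (8.7, 4.0) and moved to about (11.4, 4.3).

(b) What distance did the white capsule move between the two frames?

0.9

The white capsule was near (2.1, 6.3) before and (2.2, 5.4) after, so it travelled √(0.1² + 0.9²) ≈ 0.9 units.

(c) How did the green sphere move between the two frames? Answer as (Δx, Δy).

(2.5, -0.7)

From the two frames, the green sphere sits at roughly (7.9, 2.0) before and (10.4, 1.3) after.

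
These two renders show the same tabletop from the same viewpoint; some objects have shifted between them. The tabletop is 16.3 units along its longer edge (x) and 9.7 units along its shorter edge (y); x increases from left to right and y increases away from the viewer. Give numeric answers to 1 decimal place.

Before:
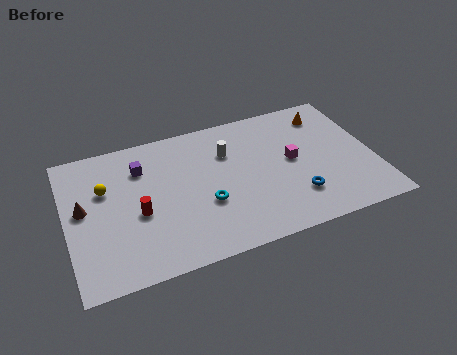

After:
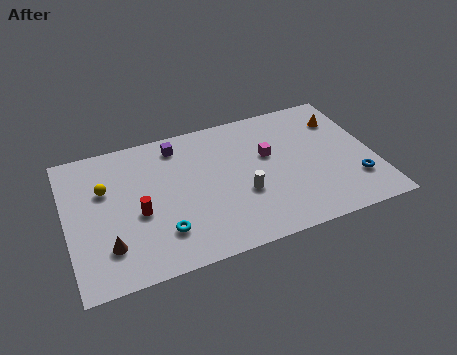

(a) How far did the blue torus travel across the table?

3.2

The blue torus was near (11.9, 2.5) before and (15.1, 2.6) after, so it travelled √(3.2² + 0.1²) ≈ 3.2 units.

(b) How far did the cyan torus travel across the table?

2.7

From (7.2, 3.6) to (4.8, 2.4), the cyan torus covered √(2.4² + 1.2²) ≈ 2.7 units.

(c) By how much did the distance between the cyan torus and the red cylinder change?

-1.5

They were about 3.5 units apart before and 2.0 after — 1.5 units closer together.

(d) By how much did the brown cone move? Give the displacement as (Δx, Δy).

(1.1, -2.9)

The brown cone was at about (0.9, 5.3) and moved to about (2.0, 2.4).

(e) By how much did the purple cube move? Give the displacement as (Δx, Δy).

(2.0, 1.0)

From the two frames, the purple cube sits at roughly (4.1, 7.2) before and (6.1, 8.2) after.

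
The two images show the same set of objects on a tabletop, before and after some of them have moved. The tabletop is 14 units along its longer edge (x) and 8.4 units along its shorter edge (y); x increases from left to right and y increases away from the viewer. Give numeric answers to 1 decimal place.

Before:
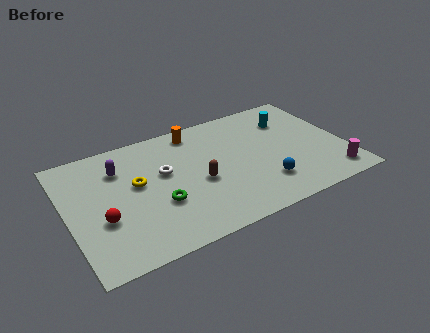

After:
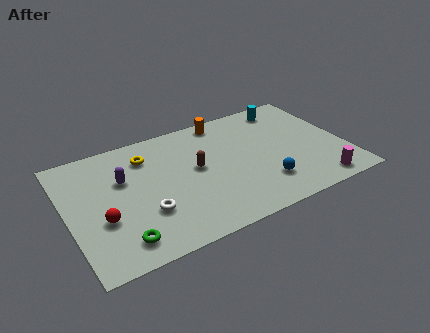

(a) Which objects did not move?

the red sphere and the blue sphere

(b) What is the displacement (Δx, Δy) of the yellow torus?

(0.7, 1.7)

The yellow torus started near (3.5, 4.8) and ended near (4.2, 6.5).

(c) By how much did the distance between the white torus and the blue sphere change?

+0.4

Before: roughly 5.5 units apart; after: 5.9. That's 0.4 units further apart.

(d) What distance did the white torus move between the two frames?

2.6

The white torus moved from about (4.9, 5.0) to (3.7, 2.7), a distance of √(1.2² + 2.3²) ≈ 2.6.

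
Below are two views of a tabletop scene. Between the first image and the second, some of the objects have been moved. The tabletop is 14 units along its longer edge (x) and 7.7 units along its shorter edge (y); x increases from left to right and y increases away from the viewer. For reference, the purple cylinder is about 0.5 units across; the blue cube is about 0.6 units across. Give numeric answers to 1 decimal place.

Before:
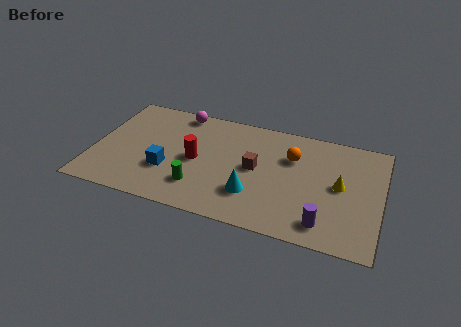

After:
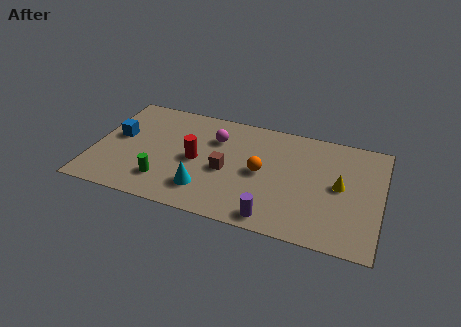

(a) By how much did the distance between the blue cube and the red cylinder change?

+2.2

Before: roughly 1.7 units apart; after: 3.9. That's 2.2 units further apart.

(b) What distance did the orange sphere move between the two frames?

2.1

The orange sphere moved from about (9.6, 5.3) to (8.2, 3.8), a distance of √(1.4² + 1.5²) ≈ 2.1.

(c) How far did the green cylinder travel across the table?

1.7

The green cylinder moved from about (5.3, 1.9) to (3.6, 1.8), a distance of √(1.7² + 0.1²) ≈ 1.7.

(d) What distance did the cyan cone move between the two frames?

2.3

The cyan cone moved from about (7.9, 2.2) to (5.6, 1.8), a distance of √(2.3² + 0.4²) ≈ 2.3.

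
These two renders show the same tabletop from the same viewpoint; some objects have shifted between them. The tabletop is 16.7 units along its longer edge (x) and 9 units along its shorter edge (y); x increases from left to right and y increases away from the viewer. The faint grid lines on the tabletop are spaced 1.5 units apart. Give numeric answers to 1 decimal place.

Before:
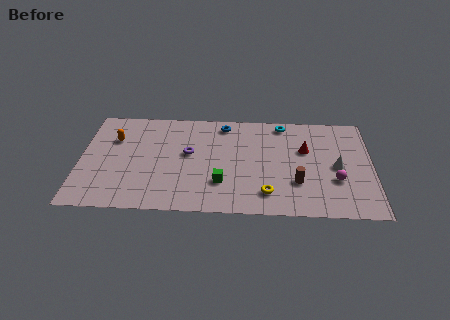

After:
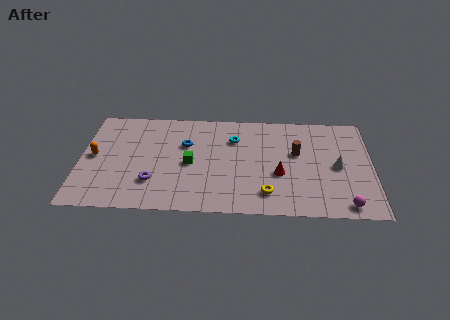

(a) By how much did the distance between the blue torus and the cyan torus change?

-0.5

Before: roughly 3.4 units apart; after: 2.9. That's 0.5 units closer together.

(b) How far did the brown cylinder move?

2.6

The brown cylinder moved from about (12.4, 2.8) to (12.4, 5.4), a distance of √(0.0² + 2.6²) ≈ 2.6.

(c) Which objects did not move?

the white cone and the yellow torus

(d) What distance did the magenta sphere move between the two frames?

2.2

From (14.6, 3.1) to (15.1, 1.0), the magenta sphere covered √(0.5² + 2.1²) ≈ 2.2 units.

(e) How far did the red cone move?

2.7

The red cone was near (12.9, 5.7) before and (11.4, 3.5) after, so it travelled √(1.5² + 2.2²) ≈ 2.7 units.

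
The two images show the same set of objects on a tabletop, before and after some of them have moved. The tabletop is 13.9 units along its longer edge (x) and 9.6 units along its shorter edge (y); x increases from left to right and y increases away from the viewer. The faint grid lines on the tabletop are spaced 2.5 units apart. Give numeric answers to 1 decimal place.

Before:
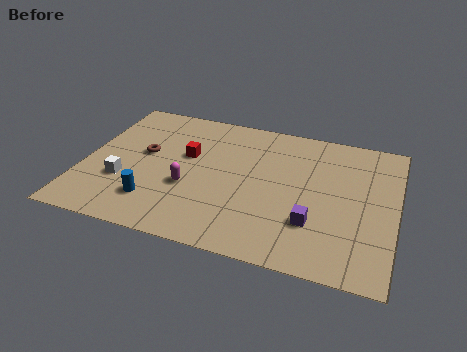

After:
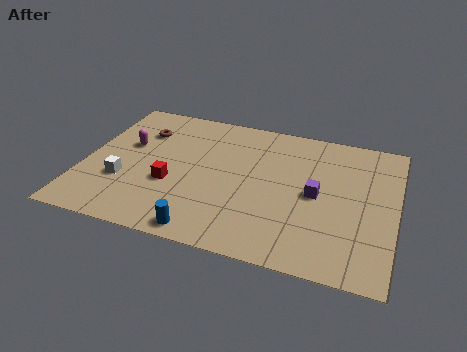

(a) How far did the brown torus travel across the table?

1.6

From (2.6, 5.4) to (2.3, 7.0), the brown torus covered √(0.3² + 1.6²) ≈ 1.6 units.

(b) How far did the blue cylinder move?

2.7

The blue cylinder moved from about (3.4, 2.2) to (5.8, 0.9), a distance of √(2.4² + 1.3²) ≈ 2.7.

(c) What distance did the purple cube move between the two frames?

1.9

The purple cube was near (10.4, 2.8) before and (10.4, 4.7) after, so it travelled √(0.0² + 1.9²) ≈ 1.9 units.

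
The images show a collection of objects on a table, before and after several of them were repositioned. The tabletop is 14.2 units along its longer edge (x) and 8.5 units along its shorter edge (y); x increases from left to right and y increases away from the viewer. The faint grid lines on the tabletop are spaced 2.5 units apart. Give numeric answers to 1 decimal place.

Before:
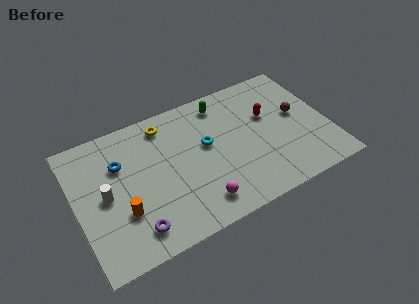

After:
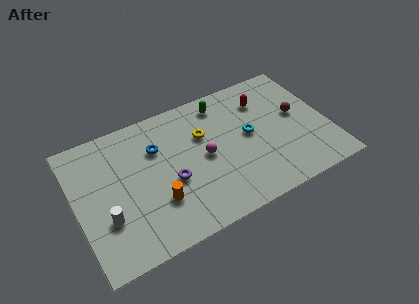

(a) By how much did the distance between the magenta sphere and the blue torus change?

-2.8

Before: roughly 5.8 units apart; after: 3.0. That's 2.8 units closer together.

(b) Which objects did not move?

the green capsule and the brown sphere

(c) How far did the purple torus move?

3.0

From (2.9, 1.5) to (5.2, 3.5), the purple torus covered √(2.3² + 2.0²) ≈ 3.0 units.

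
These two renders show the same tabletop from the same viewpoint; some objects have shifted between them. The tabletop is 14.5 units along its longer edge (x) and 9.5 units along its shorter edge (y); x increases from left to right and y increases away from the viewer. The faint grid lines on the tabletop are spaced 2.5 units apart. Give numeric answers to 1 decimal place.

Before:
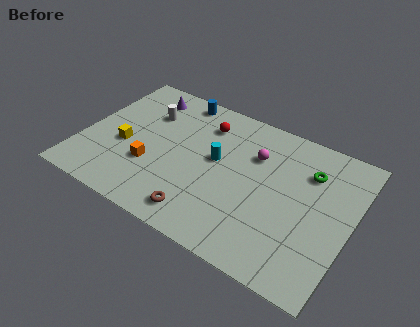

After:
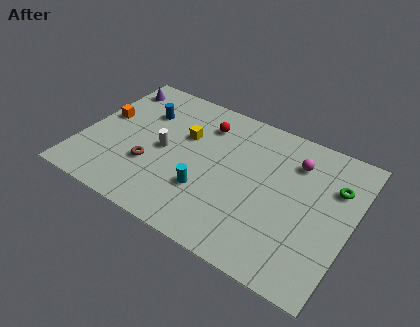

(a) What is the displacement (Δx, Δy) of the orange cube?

(-3.0, 2.2)

The orange cube was at about (3.9, 3.2) and moved to about (0.9, 5.4).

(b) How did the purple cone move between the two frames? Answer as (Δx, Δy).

(-1.7, 0.0)

The purple cone started near (2.7, 7.9) and ended near (1.0, 7.9).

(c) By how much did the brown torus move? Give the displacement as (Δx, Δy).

(-3.1, 1.8)

From the two frames, the brown torus sits at roughly (7.0, 1.4) before and (3.9, 3.2) after.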